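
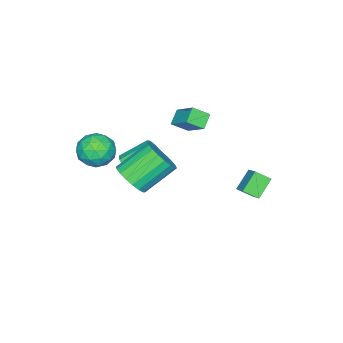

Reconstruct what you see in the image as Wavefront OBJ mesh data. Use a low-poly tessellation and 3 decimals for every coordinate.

v -4.446 -2.644 1.535
v -3.879 -1.272 2.639
v -3.675 -2.49 0.949
v -3.109 -1.118 2.053
v -3.871 -3.342 2.107
v -3.305 -1.97 3.211
v -3.101 -3.188 1.521
v -2.534 -1.816 2.625
v 2.493 -2.819 3.753
v 3.415 -2.734 3.211
v 2.145 -4.306 2.929
v 3.067 -4.221 2.387
v 3.081 -4.421 3.44
v 3.296 -3.503 3.95
v 2.264 -3.537 2.19
v 2.479 -2.619 2.7
v 3.273 -3.178 2.245
v 3.778 -3.724 3.018
v 1.782 -3.316 3.122
v 2.287 -3.862 3.895
v 2.984 -2.646 3.555
v 2.576 -4.394 2.585
v 2.584 -4.512 3.205
v 3.126 -4.462 2.886
v 2.915 -3.098 3.989
v 3.456 -3.048 3.67
v 3.26 -4.04 3.805
v 2.104 -3.992 2.47
v 2.645 -3.942 2.151
v 2.434 -2.578 3.254
v 2.976 -2.528 2.935
v 2.3 -3 2.335
v 3.443 -2.857 2.668
v 3.238 -3.731 2.184
v 2.766 -3.329 2.068
v 2.893 -2.789 2.368
v 3.74 -3.178 3.122
v 3.535 -4.052 2.638
v 3.544 -4.17 3.257
v 3.67 -3.63 3.556
v 3.656 -3.439 2.554
v 2.025 -2.988 3.502
v 1.82 -3.862 3.018
v 1.89 -3.41 2.584
v 2.016 -2.87 2.883
v 2.322 -3.309 3.956
v 2.117 -4.183 3.472
v 2.667 -4.251 3.772
v 2.794 -3.711 4.072
v 1.904 -3.601 3.586
v -4.241 0.902 -1.009
v -3.435 1.813 -0.203
v -4.611 1.649 -1.485
v -3.804 2.561 -0.679
v -3.236 0.819 -1.921
v -2.429 1.731 -1.115
v -3.605 1.567 -2.397
v -2.799 2.478 -1.591
v 0.282 -3.3 0.057
v 0.904 -2.489 -0.069
v -0.179 -1.51 0.877
v -0.802 -2.32 1.003
v 0.529 -2.477 -0.512
v -0.555 -1.498 0.434
v 0.075 -2.726 -0.773
v -1.009 -1.747 0.173
v -0.314 -3.158 -0.772
v -1.397 -2.179 0.175
v -0.513 -3.634 -0.507
v -1.596 -2.655 0.439
v -0.46 -4.004 -0.063
v -1.543 -3.025 0.883
v -0.171 -4.151 0.419
v -1.255 -3.172 1.365
v 0.261 -4.027 0.786
v -0.822 -3.048 1.732
v 0.7 -3.672 0.921
v -0.384 -2.693 1.867
v 1.006 -3.199 0.782
v -0.077 -2.22 1.728
v 1.082 -2.758 0.413
v -0.001 -1.779 1.359
v 3.036 -1.258 2.051
v 3.754 -0.617 2.416
v 2.323 0.26 3.694
v 1.604 -0.382 3.329
v 3.58 -0.384 2.061
v 2.148 0.492 3.339
v 3.298 -0.324 1.705
v 1.867 0.552 2.983
v 2.964 -0.45 1.417
v 1.533 0.427 2.695
v 2.645 -0.735 1.254
v 1.213 0.141 2.533
v 2.402 -1.124 1.25
v 0.971 -0.248 2.528
v 2.286 -1.54 1.404
v 0.854 -0.664 2.682
v 2.317 -1.9 1.686
v 0.886 -1.023 2.964
v 2.492 -2.132 2.041
v 1.06 -1.256 3.319
v 2.773 -2.192 2.397
v 1.342 -1.316 3.675
v 3.107 -2.067 2.685
v 1.676 -1.19 3.963
v 3.427 -1.781 2.847
v 1.995 -0.905 4.126
v 3.669 -1.392 2.852
v 2.238 -0.516 4.13
v 3.786 -0.976 2.698
v 2.354 -0.1 3.976
f 2 4 1
f 5 2 1
f 1 4 3
f 3 5 1
f 2 8 4
f 6 2 5
f 6 8 2
f 4 8 3
f 7 5 3
f 3 8 7
f 7 6 5
f 8 6 7
f 9 46 25
f 46 20 49
f 25 49 14
f 46 49 25
f 9 25 21
f 25 14 26
f 21 26 10
f 25 26 21
f 9 21 30
f 21 10 31
f 30 31 16
f 21 31 30
f 9 30 42
f 30 16 45
f 42 45 19
f 30 45 42
f 9 42 46
f 42 19 50
f 46 50 20
f 42 50 46
f 10 26 37
f 26 14 40
f 37 40 18
f 26 40 37
f 14 49 27
f 49 20 48
f 27 48 13
f 49 48 27
f 20 50 47
f 50 19 43
f 47 43 11
f 50 43 47
f 19 45 44
f 45 16 32
f 44 32 15
f 45 32 44
f 16 31 36
f 31 10 33
f 36 33 17
f 31 33 36
f 12 38 24
f 38 18 39
f 24 39 13
f 38 39 24
f 12 24 22
f 24 13 23
f 22 23 11
f 24 23 22
f 12 22 29
f 22 11 28
f 29 28 15
f 22 28 29
f 12 29 34
f 29 15 35
f 34 35 17
f 29 35 34
f 12 34 38
f 34 17 41
f 38 41 18
f 34 41 38
f 13 39 27
f 39 18 40
f 27 40 14
f 39 40 27
f 11 23 47
f 23 13 48
f 47 48 20
f 23 48 47
f 15 28 44
f 28 11 43
f 44 43 19
f 28 43 44
f 17 35 36
f 35 15 32
f 36 32 16
f 35 32 36
f 18 41 37
f 41 17 33
f 37 33 10
f 41 33 37
f 52 54 51
f 55 52 51
f 51 54 53
f 53 55 51
f 52 58 54
f 56 52 55
f 56 58 52
f 54 58 53
f 57 55 53
f 53 58 57
f 57 56 55
f 58 56 57
f 60 59 63
f 60 63 61
f 61 63 64
f 61 64 62
f 63 59 65
f 63 65 64
f 64 65 66
f 64 66 62
f 65 59 67
f 65 67 66
f 66 67 68
f 66 68 62
f 67 59 69
f 67 69 68
f 68 69 70
f 68 70 62
f 69 59 71
f 69 71 70
f 70 71 72
f 70 72 62
f 71 59 73
f 71 73 72
f 72 73 74
f 72 74 62
f 73 59 75
f 73 75 74
f 74 75 76
f 74 76 62
f 75 59 77
f 75 77 76
f 76 77 78
f 76 78 62
f 77 59 79
f 77 79 78
f 78 79 80
f 78 80 62
f 79 59 81
f 79 81 80
f 80 81 82
f 80 82 62
f 81 59 60
f 81 60 82
f 82 60 61
f 82 61 62
f 84 83 87
f 84 87 85
f 85 87 88
f 85 88 86
f 87 83 89
f 87 89 88
f 88 89 90
f 88 90 86
f 89 83 91
f 89 91 90
f 90 91 92
f 90 92 86
f 91 83 93
f 91 93 92
f 92 93 94
f 92 94 86
f 93 83 95
f 93 95 94
f 94 95 96
f 94 96 86
f 95 83 97
f 95 97 96
f 96 97 98
f 96 98 86
f 97 83 99
f 97 99 98
f 98 99 100
f 98 100 86
f 99 83 101
f 99 101 100
f 100 101 102
f 100 102 86
f 101 83 103
f 101 103 102
f 102 103 104
f 102 104 86
f 103 83 105
f 103 105 104
f 104 105 106
f 104 106 86
f 105 83 107
f 105 107 106
f 106 107 108
f 106 108 86
f 107 83 109
f 107 109 108
f 108 109 110
f 108 110 86
f 109 83 111
f 109 111 110
f 110 111 112
f 110 112 86
f 111 83 84
f 111 84 112
f 112 84 85
f 112 85 86



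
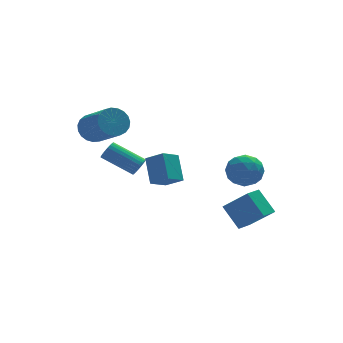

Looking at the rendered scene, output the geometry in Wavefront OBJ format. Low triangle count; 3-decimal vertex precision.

v -0.469 -3.287 2.573
v -0.401 -2.256 3.674
v -1.128 -2.661 2.027
v -1.059 -1.63 3.128
v 0.399 -2.81 2.072
v 0.468 -1.779 3.173
v -0.259 -2.184 1.526
v -0.191 -1.153 2.627
v -2.051 3.971 2.542
v -1.554 3.686 1.887
v -0.992 1.964 3.063
v -1.489 2.249 3.718
v -1.321 3.89 2.075
v -0.76 2.168 3.251
v -1.215 4.108 2.343
v -0.653 2.386 3.519
v -1.253 4.302 2.646
v -0.691 2.58 3.822
v -1.429 4.439 2.931
v -0.867 2.717 4.107
v -1.713 4.496 3.148
v -1.151 2.773 4.324
v -2.055 4.461 3.261
v -1.493 2.739 4.437
v -2.396 4.342 3.249
v -1.834 2.619 4.426
v -2.678 4.158 3.115
v -2.116 2.436 4.292
v -2.851 3.943 2.882
v -2.289 2.22 4.059
v -2.886 3.732 2.59
v -2.324 2.01 3.767
v -2.776 3.563 2.29
v -2.215 1.84 3.466
v -2.542 3.464 2.033
v -1.98 1.741 3.21
v -2.222 3.453 1.864
v -1.66 1.73 3.041
v -1.872 3.531 1.813
v -1.311 1.809 2.989
v -0.105 2.773 0.14
v 0.23 2.825 0.586
v -1.1 3.859 1.465
v -1.435 3.807 1.02
v 0.288 3 0.468
v -1.041 4.034 1.348
v 0.286 3.14 0.3
v -1.043 4.174 1.18
v 0.225 3.224 0.109
v -1.105 4.258 0.988
v 0.113 3.24 -0.079
v -1.216 4.274 0.801
v -0.032 3.185 -0.232
v -1.361 4.218 0.647
v -0.188 3.067 -0.33
v -1.517 4.1 0.55
v -0.331 2.904 -0.355
v -1.661 3.938 0.524
v -0.44 2.721 -0.305
v -1.77 3.755 0.574
v -0.499 2.546 -0.188
v -1.828 3.58 0.692
v -0.497 2.406 -0.02
v -1.826 3.44 0.86
v -0.435 2.322 0.172
v -1.765 3.356 1.051
v -0.324 2.306 0.359
v -1.653 3.34 1.239
v -0.179 2.362 0.513
v -1.508 3.395 1.392
v -0.023 2.48 0.61
v -1.352 3.513 1.49
v 0.121 2.642 0.636
v -1.209 3.676 1.515
v 3.358 -2.023 -2.096
v 2.874 -1.062 -1.036
v 4.129 -1.43 -2.28
v 3.645 -0.47 -1.221
v 4.295 -2.87 -0.899
v 3.811 -1.91 0.16
v 5.066 -2.278 -1.084
v 4.582 -1.317 -0.024
v 4.159 -0.222 1.68
v 4.84 -0.929 1.564
v 3.1 -1.111 0.876
v 3.781 -1.818 0.76
v 3.407 -1.634 1.656
v 4.061 -1.084 2.153
v 3.879 -0.956 0.287
v 4.533 -0.406 0.784
v 4.667 -1.382 0.703
v 4.375 -1.801 1.55
v 3.565 -0.239 0.89
v 3.273 -0.658 1.737
v 4.592 -0.498 1.693
v 3.348 -1.542 0.747
v 3.128 -1.434 1.274
v 3.528 -1.85 1.206
v 4.135 -0.589 2.039
v 4.535 -1.004 1.971
v 3.693 -1.418 2.025
v 3.405 -1.036 0.469
v 3.805 -1.451 0.401
v 4.412 -0.19 1.234
v 4.812 -0.606 1.166
v 4.247 -0.622 0.415
v 4.891 -1.18 1.119
v 4.269 -1.702 0.646
v 4.326 -1.195 0.368
v 4.71 -0.872 0.66
v 4.72 -1.426 1.616
v 4.097 -1.948 1.144
v 3.877 -1.84 1.67
v 4.262 -1.517 1.963
v 4.618 -1.692 1.11
v 3.843 -0.092 1.296
v 3.22 -0.614 0.824
v 3.678 -0.523 0.477
v 4.063 -0.2 0.77
v 3.671 -0.338 1.794
v 3.049 -0.86 1.321
v 3.23 -1.168 1.78
v 3.614 -0.845 2.072
v 3.322 -0.348 1.33
f 2 4 1
f 5 2 1
f 1 4 3
f 3 5 1
f 2 8 4
f 6 2 5
f 6 8 2
f 4 8 3
f 7 5 3
f 3 8 7
f 7 6 5
f 8 6 7
f 10 9 13
f 10 13 11
f 11 13 14
f 11 14 12
f 13 9 15
f 13 15 14
f 14 15 16
f 14 16 12
f 15 9 17
f 15 17 16
f 16 17 18
f 16 18 12
f 17 9 19
f 17 19 18
f 18 19 20
f 18 20 12
f 19 9 21
f 19 21 20
f 20 21 22
f 20 22 12
f 21 9 23
f 21 23 22
f 22 23 24
f 22 24 12
f 23 9 25
f 23 25 24
f 24 25 26
f 24 26 12
f 25 9 27
f 25 27 26
f 26 27 28
f 26 28 12
f 27 9 29
f 27 29 28
f 28 29 30
f 28 30 12
f 29 9 31
f 29 31 30
f 30 31 32
f 30 32 12
f 31 9 33
f 31 33 32
f 32 33 34
f 32 34 12
f 33 9 35
f 33 35 34
f 34 35 36
f 34 36 12
f 35 9 37
f 35 37 36
f 36 37 38
f 36 38 12
f 37 9 39
f 37 39 38
f 38 39 40
f 38 40 12
f 39 9 10
f 39 10 40
f 40 10 11
f 40 11 12
f 42 41 45
f 42 45 43
f 43 45 46
f 43 46 44
f 45 41 47
f 45 47 46
f 46 47 48
f 46 48 44
f 47 41 49
f 47 49 48
f 48 49 50
f 48 50 44
f 49 41 51
f 49 51 50
f 50 51 52
f 50 52 44
f 51 41 53
f 51 53 52
f 52 53 54
f 52 54 44
f 53 41 55
f 53 55 54
f 54 55 56
f 54 56 44
f 55 41 57
f 55 57 56
f 56 57 58
f 56 58 44
f 57 41 59
f 57 59 58
f 58 59 60
f 58 60 44
f 59 41 61
f 59 61 60
f 60 61 62
f 60 62 44
f 61 41 63
f 61 63 62
f 62 63 64
f 62 64 44
f 63 41 65
f 63 65 64
f 64 65 66
f 64 66 44
f 65 41 67
f 65 67 66
f 66 67 68
f 66 68 44
f 67 41 69
f 67 69 68
f 68 69 70
f 68 70 44
f 69 41 71
f 69 71 70
f 70 71 72
f 70 72 44
f 71 41 73
f 71 73 72
f 72 73 74
f 72 74 44
f 73 41 42
f 73 42 74
f 74 42 43
f 74 43 44
f 76 78 75
f 79 76 75
f 75 78 77
f 77 79 75
f 76 82 78
f 80 76 79
f 80 82 76
f 78 82 77
f 81 79 77
f 77 82 81
f 81 80 79
f 82 80 81
f 83 120 99
f 120 94 123
f 99 123 88
f 120 123 99
f 83 99 95
f 99 88 100
f 95 100 84
f 99 100 95
f 83 95 104
f 95 84 105
f 104 105 90
f 95 105 104
f 83 104 116
f 104 90 119
f 116 119 93
f 104 119 116
f 83 116 120
f 116 93 124
f 120 124 94
f 116 124 120
f 84 100 111
f 100 88 114
f 111 114 92
f 100 114 111
f 88 123 101
f 123 94 122
f 101 122 87
f 123 122 101
f 94 124 121
f 124 93 117
f 121 117 85
f 124 117 121
f 93 119 118
f 119 90 106
f 118 106 89
f 119 106 118
f 90 105 110
f 105 84 107
f 110 107 91
f 105 107 110
f 86 112 98
f 112 92 113
f 98 113 87
f 112 113 98
f 86 98 96
f 98 87 97
f 96 97 85
f 98 97 96
f 86 96 103
f 96 85 102
f 103 102 89
f 96 102 103
f 86 103 108
f 103 89 109
f 108 109 91
f 103 109 108
f 86 108 112
f 108 91 115
f 112 115 92
f 108 115 112
f 87 113 101
f 113 92 114
f 101 114 88
f 113 114 101
f 85 97 121
f 97 87 122
f 121 122 94
f 97 122 121
f 89 102 118
f 102 85 117
f 118 117 93
f 102 117 118
f 91 109 110
f 109 89 106
f 110 106 90
f 109 106 110
f 92 115 111
f 115 91 107
f 111 107 84
f 115 107 111



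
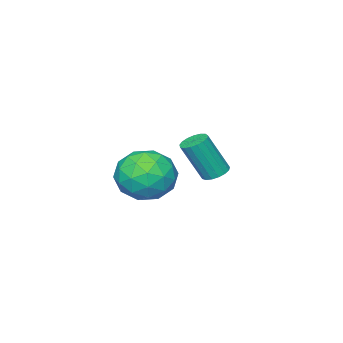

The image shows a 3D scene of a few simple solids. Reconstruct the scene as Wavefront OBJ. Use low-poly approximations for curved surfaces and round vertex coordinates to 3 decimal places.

v 0.425 2.787 -2.197
v 1.442 2.434 -1.647
v 0.098 0.946 -2.773
v 1.115 0.593 -2.223
v 0.166 0.953 -1.566
v 0.368 2.091 -1.21
v 1.172 1.289 -3.21
v 1.374 2.427 -2.854
v 1.904 1.508 -2.272
v 1.282 1.301 -1.256
v 0.258 2.079 -3.164
v -0.364 1.872 -2.148
v 0.962 2.772 -1.871
v 0.578 0.608 -2.549
v 0.02 0.82 -2.163
v 0.618 0.612 -1.839
v 0.331 2.571 -1.615
v 0.928 2.363 -1.291
v 0.178 1.493 -1.244
v 0.612 1.017 -3.129
v 1.209 0.809 -2.805
v 0.922 2.768 -2.581
v 1.52 2.56 -2.257
v 1.362 1.887 -3.176
v 1.831 2.02 -1.915
v 1.639 0.938 -2.254
v 1.673 1.347 -2.834
v 1.792 2.016 -2.625
v 1.466 1.899 -1.318
v 1.274 0.817 -1.657
v 0.715 1.028 -1.271
v 0.834 1.697 -1.062
v 1.737 1.354 -1.686
v 0.266 2.563 -2.763
v 0.074 1.481 -3.102
v 0.706 1.683 -3.358
v 0.825 2.352 -3.149
v -0.099 2.442 -2.166
v -0.291 1.36 -2.505
v -0.252 1.364 -1.795
v -0.133 2.033 -1.586
v -0.197 2.026 -2.734
v -3.609 0.998 -3.763
v -3.104 1.288 -3.853
v -2.485 0.732 -2.167
v -2.991 0.442 -2.077
v -3.27 1.48 -3.729
v -2.651 0.923 -2.043
v -3.514 1.561 -3.612
v -2.896 1.004 -1.926
v -3.78 1.513 -3.53
v -3.162 0.956 -1.845
v -4.007 1.347 -3.502
v -3.388 0.791 -1.816
v -4.143 1.101 -3.533
v -3.524 0.545 -1.847
v -4.156 0.832 -3.617
v -3.537 0.276 -1.931
v -4.045 0.601 -3.734
v -3.426 0.044 -2.048
v -3.833 0.461 -3.858
v -3.214 -0.096 -2.172
v -3.57 0.444 -3.96
v -2.951 -0.113 -2.274
v -3.317 0.554 -4.017
v -2.698 -0.003 -2.331
v -3.13 0.765 -4.016
v -2.511 0.209 -2.33
v -3.053 1.031 -3.956
v -2.434 0.474 -2.271
f 1 38 17
f 38 12 41
f 17 41 6
f 38 41 17
f 1 17 13
f 17 6 18
f 13 18 2
f 17 18 13
f 1 13 22
f 13 2 23
f 22 23 8
f 13 23 22
f 1 22 34
f 22 8 37
f 34 37 11
f 22 37 34
f 1 34 38
f 34 11 42
f 38 42 12
f 34 42 38
f 2 18 29
f 18 6 32
f 29 32 10
f 18 32 29
f 6 41 19
f 41 12 40
f 19 40 5
f 41 40 19
f 12 42 39
f 42 11 35
f 39 35 3
f 42 35 39
f 11 37 36
f 37 8 24
f 36 24 7
f 37 24 36
f 8 23 28
f 23 2 25
f 28 25 9
f 23 25 28
f 4 30 16
f 30 10 31
f 16 31 5
f 30 31 16
f 4 16 14
f 16 5 15
f 14 15 3
f 16 15 14
f 4 14 21
f 14 3 20
f 21 20 7
f 14 20 21
f 4 21 26
f 21 7 27
f 26 27 9
f 21 27 26
f 4 26 30
f 26 9 33
f 30 33 10
f 26 33 30
f 5 31 19
f 31 10 32
f 19 32 6
f 31 32 19
f 3 15 39
f 15 5 40
f 39 40 12
f 15 40 39
f 7 20 36
f 20 3 35
f 36 35 11
f 20 35 36
f 9 27 28
f 27 7 24
f 28 24 8
f 27 24 28
f 10 33 29
f 33 9 25
f 29 25 2
f 33 25 29
f 44 43 47
f 44 47 45
f 45 47 48
f 45 48 46
f 47 43 49
f 47 49 48
f 48 49 50
f 48 50 46
f 49 43 51
f 49 51 50
f 50 51 52
f 50 52 46
f 51 43 53
f 51 53 52
f 52 53 54
f 52 54 46
f 53 43 55
f 53 55 54
f 54 55 56
f 54 56 46
f 55 43 57
f 55 57 56
f 56 57 58
f 56 58 46
f 57 43 59
f 57 59 58
f 58 59 60
f 58 60 46
f 59 43 61
f 59 61 60
f 60 61 62
f 60 62 46
f 61 43 63
f 61 63 62
f 62 63 64
f 62 64 46
f 63 43 65
f 63 65 64
f 64 65 66
f 64 66 46
f 65 43 67
f 65 67 66
f 66 67 68
f 66 68 46
f 67 43 69
f 67 69 68
f 68 69 70
f 68 70 46
f 69 43 44
f 69 44 70
f 70 44 45
f 70 45 46



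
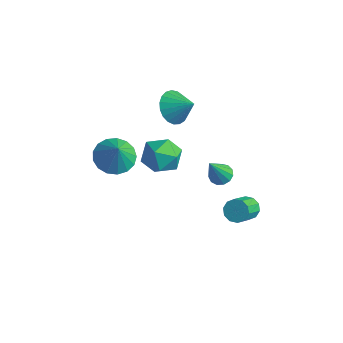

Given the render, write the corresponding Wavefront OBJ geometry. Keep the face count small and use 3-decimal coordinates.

v -3.493 2.855 0.984
v -3.076 3.427 0.21
v -2.367 3.185 1.836
v -3.321 3.722 0.419
v -3.595 3.867 0.726
v -3.852 3.837 1.078
v -4.047 3.637 1.413
v -4.146 3.302 1.675
v -4.132 2.889 1.817
v -4.008 2.471 1.815
v -3.795 2.118 1.67
v -3.529 1.894 1.406
v -3.258 1.835 1.069
v -3.027 1.953 0.718
v -2.876 2.226 0.412
v -2.833 2.608 0.206
v -2.903 3.033 0.134
v -0.344 3.139 -2.676
v 0.202 2.816 -2.891
v -0.236 2.161 -0.924
v 0.324 3.131 -2.722
v 0.234 3.448 -2.539
v -0.039 3.668 -2.4
v -0.41 3.72 -2.348
v -0.759 3.587 -2.4
v -0.977 3.312 -2.54
v -0.994 2.983 -2.723
v -0.805 2.703 -2.891
v -0.469 2.561 -2.991
v -0.094 2.603 -2.991
v -1.18 -3.344 2.917
v -0.27 -2.902 2.57
v -0.54 -3.656 4.203
v -0.52 -2.512 2.789
v -0.921 -2.313 3.038
v -1.382 -2.35 3.258
v -1.796 -2.615 3.401
v -2.07 -3.047 3.432
v -2.14 -3.547 3.346
v -1.99 -4 3.161
v -1.654 -4.304 2.921
v -1.21 -4.387 2.679
v -0.76 -4.232 2.492
v -0.405 -3.873 2.403
v -0.229 -3.393 2.431
v 2.891 1.716 -2.013
v 3.276 1.442 -2.502
v 3.654 0.25 -1.537
v 3.269 0.524 -1.047
v 3.518 1.701 -2.276
v 3.896 0.509 -1.311
v 3.52 1.966 -1.95
v 3.898 0.774 -0.985
v 3.283 2.136 -1.648
v 3.66 0.943 -0.682
v 2.895 2.145 -1.485
v 3.273 0.952 -0.52
v 2.506 1.99 -1.523
v 2.884 0.798 -0.558
v 2.264 1.731 -1.749
v 2.642 0.539 -0.784
v 2.262 1.466 -2.075
v 2.64 0.274 -1.11
v 2.5 1.297 -2.378
v 2.877 0.104 -1.412
v 2.887 1.288 -2.54
v 3.265 0.095 -1.575
v -3.073 2.026 -2.555
v -1.984 1.583 -2.319
v -3.776 1.137 -0.981
v -2.687 0.694 -0.745
v -2.894 1.869 -0.63
v -2.46 2.419 -1.603
v -3.3 0.301 -1.697
v -2.866 0.851 -2.67
v -2.125 0.518 -1.789
v -1.874 1.487 -1.129
v -3.886 1.233 -2.171
v -3.635 2.202 -1.511
f 2 1 4
f 2 4 3
f 4 1 5
f 4 5 3
f 5 1 6
f 5 6 3
f 6 1 7
f 6 7 3
f 7 1 8
f 7 8 3
f 8 1 9
f 8 9 3
f 9 1 10
f 9 10 3
f 10 1 11
f 10 11 3
f 11 1 12
f 11 12 3
f 12 1 13
f 12 13 3
f 13 1 14
f 13 14 3
f 14 1 15
f 14 15 3
f 15 1 16
f 15 16 3
f 16 1 17
f 16 17 3
f 17 1 2
f 17 2 3
f 19 18 21
f 19 21 20
f 21 18 22
f 21 22 20
f 22 18 23
f 22 23 20
f 23 18 24
f 23 24 20
f 24 18 25
f 24 25 20
f 25 18 26
f 25 26 20
f 26 18 27
f 26 27 20
f 27 18 28
f 27 28 20
f 28 18 29
f 28 29 20
f 29 18 30
f 29 30 20
f 30 18 19
f 30 19 20
f 32 31 34
f 32 34 33
f 34 31 35
f 34 35 33
f 35 31 36
f 35 36 33
f 36 31 37
f 36 37 33
f 37 31 38
f 37 38 33
f 38 31 39
f 38 39 33
f 39 31 40
f 39 40 33
f 40 31 41
f 40 41 33
f 41 31 42
f 41 42 33
f 42 31 43
f 42 43 33
f 43 31 44
f 43 44 33
f 44 31 45
f 44 45 33
f 45 31 32
f 45 32 33
f 47 46 50
f 47 50 48
f 48 50 51
f 48 51 49
f 50 46 52
f 50 52 51
f 51 52 53
f 51 53 49
f 52 46 54
f 52 54 53
f 53 54 55
f 53 55 49
f 54 46 56
f 54 56 55
f 55 56 57
f 55 57 49
f 56 46 58
f 56 58 57
f 57 58 59
f 57 59 49
f 58 46 60
f 58 60 59
f 59 60 61
f 59 61 49
f 60 46 62
f 60 62 61
f 61 62 63
f 61 63 49
f 62 46 64
f 62 64 63
f 63 64 65
f 63 65 49
f 64 46 66
f 64 66 65
f 65 66 67
f 65 67 49
f 66 46 47
f 66 47 67
f 67 47 48
f 67 48 49
f 68 79 73
f 68 73 69
f 68 69 75
f 68 75 78
f 68 78 79
f 69 73 77
f 73 79 72
f 79 78 70
f 78 75 74
f 75 69 76
f 71 77 72
f 71 72 70
f 71 70 74
f 71 74 76
f 71 76 77
f 72 77 73
f 70 72 79
f 74 70 78
f 76 74 75
f 77 76 69



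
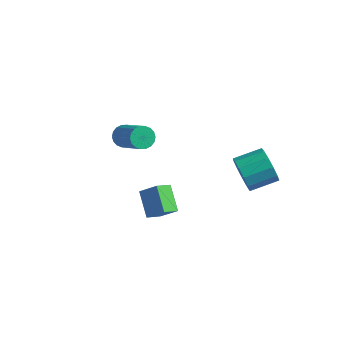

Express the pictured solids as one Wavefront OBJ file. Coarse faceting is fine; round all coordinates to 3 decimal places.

v 1.675 1.647 -2.441
v 2.216 1.607 -3.375
v 3.107 2.853 -2.912
v 2.565 2.893 -1.979
v 1.744 1.978 -3.467
v 2.634 3.225 -3.004
v 1.249 2.245 -3.233
v 2.139 3.491 -2.771
v 0.889 2.322 -2.748
v 1.78 3.568 -2.285
v 0.779 2.184 -2.166
v 1.67 3.43 -1.703
v 0.954 1.876 -1.671
v 1.844 3.122 -1.208
v 1.357 1.495 -1.42
v 2.247 2.741 -0.958
v 1.861 1.162 -1.494
v 2.751 2.409 -1.032
v 2.306 0.983 -1.869
v 3.196 2.23 -1.406
v 2.551 1.015 -2.425
v 3.441 2.262 -1.962
v 2.517 1.248 -2.987
v 3.408 2.494 -2.524
v 0.69 -4.756 -1.828
v -0.31 -4.071 -0.846
v 0.857 -3.901 -2.255
v -0.143 -3.216 -1.273
v 1.603 -4.544 -1.047
v 0.603 -3.859 -0.065
v 1.77 -3.689 -1.474
v 0.77 -3.004 -0.492
v -4.546 -0.052 -1.432
v -4.205 -0.23 -2.028
v -2.492 -0.845 -0.865
v -2.834 -0.668 -0.268
v -4.124 0.073 -1.988
v -2.411 -0.542 -0.825
v -4.126 0.351 -1.838
v -2.413 -0.264 -0.674
v -4.212 0.549 -1.607
v -2.499 -0.066 -0.443
v -4.364 0.628 -1.341
v -2.651 0.013 -0.178
v -4.552 0.572 -1.094
v -2.839 -0.043 0.07
v -4.739 0.392 -0.913
v -3.026 -0.223 0.25
v -4.888 0.125 -0.835
v -3.175 -0.49 0.328
v -4.969 -0.178 -0.875
v -3.256 -0.793 0.288
v -4.967 -0.456 -1.026
v -3.254 -1.071 0.138
v -4.881 -0.654 -1.257
v -3.168 -1.269 -0.093
v -4.729 -0.733 -1.522
v -3.016 -1.348 -0.359
v -4.541 -0.677 -1.77
v -2.828 -1.292 -0.606
v -4.354 -0.497 -1.95
v -2.641 -1.112 -0.787
f 2 1 5
f 2 5 3
f 3 5 6
f 3 6 4
f 5 1 7
f 5 7 6
f 6 7 8
f 6 8 4
f 7 1 9
f 7 9 8
f 8 9 10
f 8 10 4
f 9 1 11
f 9 11 10
f 10 11 12
f 10 12 4
f 11 1 13
f 11 13 12
f 12 13 14
f 12 14 4
f 13 1 15
f 13 15 14
f 14 15 16
f 14 16 4
f 15 1 17
f 15 17 16
f 16 17 18
f 16 18 4
f 17 1 19
f 17 19 18
f 18 19 20
f 18 20 4
f 19 1 21
f 19 21 20
f 20 21 22
f 20 22 4
f 21 1 23
f 21 23 22
f 22 23 24
f 22 24 4
f 23 1 2
f 23 2 24
f 24 2 3
f 24 3 4
f 26 28 25
f 29 26 25
f 25 28 27
f 27 29 25
f 26 32 28
f 30 26 29
f 30 32 26
f 28 32 27
f 31 29 27
f 27 32 31
f 31 30 29
f 32 30 31
f 34 33 37
f 34 37 35
f 35 37 38
f 35 38 36
f 37 33 39
f 37 39 38
f 38 39 40
f 38 40 36
f 39 33 41
f 39 41 40
f 40 41 42
f 40 42 36
f 41 33 43
f 41 43 42
f 42 43 44
f 42 44 36
f 43 33 45
f 43 45 44
f 44 45 46
f 44 46 36
f 45 33 47
f 45 47 46
f 46 47 48
f 46 48 36
f 47 33 49
f 47 49 48
f 48 49 50
f 48 50 36
f 49 33 51
f 49 51 50
f 50 51 52
f 50 52 36
f 51 33 53
f 51 53 52
f 52 53 54
f 52 54 36
f 53 33 55
f 53 55 54
f 54 55 56
f 54 56 36
f 55 33 57
f 55 57 56
f 56 57 58
f 56 58 36
f 57 33 59
f 57 59 58
f 58 59 60
f 58 60 36
f 59 33 61
f 59 61 60
f 60 61 62
f 60 62 36
f 61 33 34
f 61 34 62
f 62 34 35
f 62 35 36



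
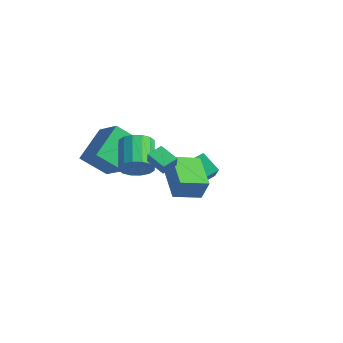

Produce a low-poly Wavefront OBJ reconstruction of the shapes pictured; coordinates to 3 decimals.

v 1.523 -3.632 3.026
v 1.504 -2.841 3.308
v 2.502 -3.443 2.562
v 2.483 -2.651 2.843
v 1.897 -3.869 3.717
v 1.878 -3.077 3.998
v 2.876 -3.679 3.252
v 2.857 -2.888 3.534
v 0.372 -1.795 1.201
v 0.873 -1.719 2.355
v 0.866 -0.465 0.9
v 1.366 -0.389 2.054
v 2.094 -2.591 0.506
v 2.594 -2.515 1.66
v 2.587 -1.261 0.205
v 3.088 -1.185 1.359
v -4.25 2.29 -2.465
v -2.959 1.519 -1.176
v -4.019 3.757 -1.819
v -2.729 2.986 -0.53
v -3.251 2.514 -3.33
v -1.961 1.743 -2.041
v -3.021 3.981 -2.684
v -1.73 3.21 -1.395
v -3.48 -2.486 -0.532
v -4.216 -3.586 0.628
v -4.165 -0.777 0.654
v -4.901 -1.878 1.814
v -1.979 -2.522 0.386
v -2.715 -3.623 1.546
v -2.664 -0.814 1.572
v -3.4 -1.914 2.732
v 0.443 -3.471 1.964
v 0.964 -3.515 2.672
v -0.282 -2.613 3.644
v -0.803 -2.569 2.936
v 1.081 -3.128 2.463
v -0.165 -2.225 3.435
v 1.028 -2.833 2.12
v -0.218 -1.93 3.092
v 0.818 -2.708 1.736
v -0.428 -1.806 2.708
v 0.507 -2.789 1.412
v -0.739 -1.886 2.384
v 0.179 -3.052 1.237
v -1.067 -2.149 2.209
v -0.078 -3.427 1.256
v -1.324 -2.525 2.228
v -0.195 -3.815 1.465
v -1.441 -2.912 2.437
v -0.142 -4.11 1.808
v -1.388 -3.207 2.78
v 0.068 -4.234 2.192
v -1.178 -3.332 3.164
v 0.379 -4.154 2.516
v -0.867 -3.251 3.488
v 0.707 -3.891 2.691
v -0.539 -2.988 3.663
f 2 4 1
f 5 2 1
f 1 4 3
f 3 5 1
f 2 8 4
f 6 2 5
f 6 8 2
f 4 8 3
f 7 5 3
f 3 8 7
f 7 6 5
f 8 6 7
f 10 12 9
f 13 10 9
f 9 12 11
f 11 13 9
f 10 16 12
f 14 10 13
f 14 16 10
f 12 16 11
f 15 13 11
f 11 16 15
f 15 14 13
f 16 14 15
f 18 20 17
f 21 18 17
f 17 20 19
f 19 21 17
f 18 24 20
f 22 18 21
f 22 24 18
f 20 24 19
f 23 21 19
f 19 24 23
f 23 22 21
f 24 22 23
f 26 28 25
f 29 26 25
f 25 28 27
f 27 29 25
f 26 32 28
f 30 26 29
f 30 32 26
f 28 32 27
f 31 29 27
f 27 32 31
f 31 30 29
f 32 30 31
f 34 33 37
f 34 37 35
f 35 37 38
f 35 38 36
f 37 33 39
f 37 39 38
f 38 39 40
f 38 40 36
f 39 33 41
f 39 41 40
f 40 41 42
f 40 42 36
f 41 33 43
f 41 43 42
f 42 43 44
f 42 44 36
f 43 33 45
f 43 45 44
f 44 45 46
f 44 46 36
f 45 33 47
f 45 47 46
f 46 47 48
f 46 48 36
f 47 33 49
f 47 49 48
f 48 49 50
f 48 50 36
f 49 33 51
f 49 51 50
f 50 51 52
f 50 52 36
f 51 33 53
f 51 53 52
f 52 53 54
f 52 54 36
f 53 33 55
f 53 55 54
f 54 55 56
f 54 56 36
f 55 33 57
f 55 57 56
f 56 57 58
f 56 58 36
f 57 33 34
f 57 34 58
f 58 34 35
f 58 35 36



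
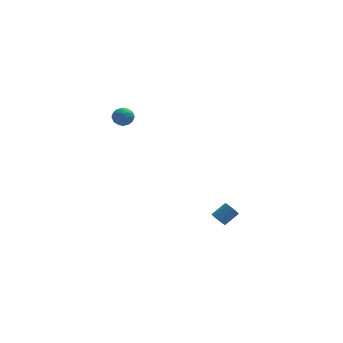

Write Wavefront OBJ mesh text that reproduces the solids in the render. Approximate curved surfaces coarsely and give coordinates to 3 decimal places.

v -2.795 0.234 3.431
v -2.303 -0.167 3.58
v -3.377 -0.193 4.2
v -2.885 -0.594 4.349
v -2.832 0.044 4.468
v -2.472 0.309 3.992
v -3.208 -0.669 3.788
v -2.848 -0.404 3.312
v -2.558 -0.725 3.8
v -2.326 -0.284 4.22
v -3.354 -0.076 3.56
v -3.122 0.365 3.98
v -2.498 0.071 3.438
v -3.182 -0.431 4.342
v -3.15 -0.056 4.412
v -2.861 -0.292 4.5
v -2.598 0.351 3.68
v -2.309 0.115 3.768
v -2.619 0.239 4.29
v -3.371 -0.475 4.012
v -3.082 -0.711 4.1
v -2.819 -0.068 3.28
v -2.53 -0.304 3.368
v -3.061 -0.599 3.49
v -2.359 -0.493 3.655
v -2.701 -0.744 4.107
v -2.89 -0.788 3.777
v -2.679 -0.632 3.497
v -2.222 -0.233 3.902
v -2.564 -0.485 4.354
v -2.533 -0.109 4.424
v -2.322 0.046 4.144
v -2.372 -0.561 4.031
v -3.116 0.125 3.426
v -3.458 -0.127 3.878
v -3.358 -0.406 3.636
v -3.147 -0.251 3.356
v -2.979 0.384 3.673
v -3.321 0.133 4.125
v -3.001 0.272 4.283
v -2.79 0.428 4.003
v -3.308 0.201 3.749
v 2.312 -0.655 -4.217
v 2.668 -0.835 -4.552
v 3.463 -0.445 -3.917
v 3.108 -0.265 -3.583
v 2.553 -0.464 -4.637
v 3.348 -0.073 -4.002
v 2.297 -0.205 -4.476
v 3.093 0.186 -3.841
v 2.051 -0.209 -4.164
v 2.846 0.181 -3.529
v 1.957 -0.475 -3.883
v 2.752 -0.085 -3.248
v 2.072 -0.847 -3.798
v 2.867 -0.456 -3.163
v 2.327 -1.106 -3.959
v 3.123 -0.715 -3.324
v 2.574 -1.101 -4.271
v 3.369 -0.711 -3.636
f 1 38 17
f 38 12 41
f 17 41 6
f 38 41 17
f 1 17 13
f 17 6 18
f 13 18 2
f 17 18 13
f 1 13 22
f 13 2 23
f 22 23 8
f 13 23 22
f 1 22 34
f 22 8 37
f 34 37 11
f 22 37 34
f 1 34 38
f 34 11 42
f 38 42 12
f 34 42 38
f 2 18 29
f 18 6 32
f 29 32 10
f 18 32 29
f 6 41 19
f 41 12 40
f 19 40 5
f 41 40 19
f 12 42 39
f 42 11 35
f 39 35 3
f 42 35 39
f 11 37 36
f 37 8 24
f 36 24 7
f 37 24 36
f 8 23 28
f 23 2 25
f 28 25 9
f 23 25 28
f 4 30 16
f 30 10 31
f 16 31 5
f 30 31 16
f 4 16 14
f 16 5 15
f 14 15 3
f 16 15 14
f 4 14 21
f 14 3 20
f 21 20 7
f 14 20 21
f 4 21 26
f 21 7 27
f 26 27 9
f 21 27 26
f 4 26 30
f 26 9 33
f 30 33 10
f 26 33 30
f 5 31 19
f 31 10 32
f 19 32 6
f 31 32 19
f 3 15 39
f 15 5 40
f 39 40 12
f 15 40 39
f 7 20 36
f 20 3 35
f 36 35 11
f 20 35 36
f 9 27 28
f 27 7 24
f 28 24 8
f 27 24 28
f 10 33 29
f 33 9 25
f 29 25 2
f 33 25 29
f 44 43 47
f 44 47 45
f 45 47 48
f 45 48 46
f 47 43 49
f 47 49 48
f 48 49 50
f 48 50 46
f 49 43 51
f 49 51 50
f 50 51 52
f 50 52 46
f 51 43 53
f 51 53 52
f 52 53 54
f 52 54 46
f 53 43 55
f 53 55 54
f 54 55 56
f 54 56 46
f 55 43 57
f 55 57 56
f 56 57 58
f 56 58 46
f 57 43 59
f 57 59 58
f 58 59 60
f 58 60 46
f 59 43 44
f 59 44 60
f 60 44 45
f 60 45 46



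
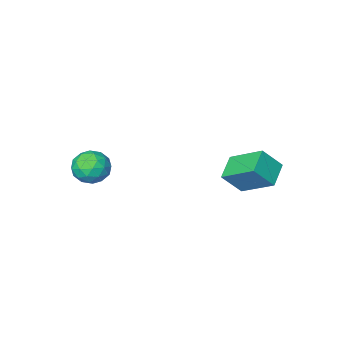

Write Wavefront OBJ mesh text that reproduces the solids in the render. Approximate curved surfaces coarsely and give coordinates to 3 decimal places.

v -2.464 0.29 -0.741
v -3.27 -0.394 -0.263
v -3.06 1.618 0.157
v -3.865 0.933 0.635
v -1.715 0.027 0.145
v -2.52 -0.658 0.623
v -2.31 1.354 1.043
v -3.116 0.67 1.521
v 1.69 -3.48 0.202
v 2.211 -3.347 -0.445
v 1.209 -4.593 -0.415
v 1.73 -4.46 -1.062
v 2.038 -4.69 -0.314
v 2.336 -4.002 0.068
v 1.084 -3.938 -0.928
v 1.382 -3.25 -0.546
v 1.837 -3.63 -1.143
v 2.426 -4.095 -0.764
v 0.994 -3.845 -0.096
v 1.583 -4.31 0.283
v 1.993 -3.315 -0.067
v 1.427 -4.625 -0.793
v 1.608 -4.76 -0.353
v 1.915 -4.682 -0.733
v 2.066 -3.701 0.234
v 2.372 -3.622 -0.146
v 2.271 -4.412 -0.069
v 1.048 -4.318 -0.714
v 1.354 -4.239 -1.094
v 1.505 -3.258 -0.127
v 1.812 -3.18 -0.507
v 1.149 -3.528 -0.791
v 2.079 -3.404 -0.858
v 1.796 -4.058 -1.22
v 1.417 -3.751 -1.141
v 1.592 -3.347 -0.917
v 2.426 -3.677 -0.635
v 2.143 -4.332 -0.997
v 2.324 -4.467 -0.558
v 2.499 -4.062 -0.334
v 2.206 -3.843 -1.045
v 1.277 -3.608 0.137
v 0.994 -4.263 -0.225
v 0.921 -3.878 -0.526
v 1.096 -3.473 -0.302
v 1.624 -3.882 0.36
v 1.341 -4.536 -0.002
v 1.828 -4.593 0.057
v 2.003 -4.189 0.281
v 1.214 -4.097 0.185
f 2 4 1
f 5 2 1
f 1 4 3
f 3 5 1
f 2 8 4
f 6 2 5
f 6 8 2
f 4 8 3
f 7 5 3
f 3 8 7
f 7 6 5
f 8 6 7
f 9 46 25
f 46 20 49
f 25 49 14
f 46 49 25
f 9 25 21
f 25 14 26
f 21 26 10
f 25 26 21
f 9 21 30
f 21 10 31
f 30 31 16
f 21 31 30
f 9 30 42
f 30 16 45
f 42 45 19
f 30 45 42
f 9 42 46
f 42 19 50
f 46 50 20
f 42 50 46
f 10 26 37
f 26 14 40
f 37 40 18
f 26 40 37
f 14 49 27
f 49 20 48
f 27 48 13
f 49 48 27
f 20 50 47
f 50 19 43
f 47 43 11
f 50 43 47
f 19 45 44
f 45 16 32
f 44 32 15
f 45 32 44
f 16 31 36
f 31 10 33
f 36 33 17
f 31 33 36
f 12 38 24
f 38 18 39
f 24 39 13
f 38 39 24
f 12 24 22
f 24 13 23
f 22 23 11
f 24 23 22
f 12 22 29
f 22 11 28
f 29 28 15
f 22 28 29
f 12 29 34
f 29 15 35
f 34 35 17
f 29 35 34
f 12 34 38
f 34 17 41
f 38 41 18
f 34 41 38
f 13 39 27
f 39 18 40
f 27 40 14
f 39 40 27
f 11 23 47
f 23 13 48
f 47 48 20
f 23 48 47
f 15 28 44
f 28 11 43
f 44 43 19
f 28 43 44
f 17 35 36
f 35 15 32
f 36 32 16
f 35 32 36
f 18 41 37
f 41 17 33
f 37 33 10
f 41 33 37



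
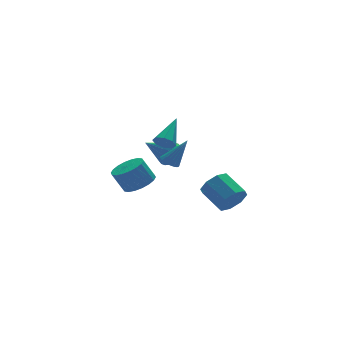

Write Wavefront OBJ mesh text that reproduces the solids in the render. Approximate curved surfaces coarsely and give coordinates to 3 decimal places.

v 2.078 3.692 -4.45
v 3.074 3.695 -4.007
v 2.478 4.131 -2.668
v 1.482 4.128 -3.11
v 3.029 4.148 -4.175
v 2.433 4.584 -2.835
v 2.796 4.511 -4.397
v 2.199 4.947 -3.057
v 2.42 4.711 -4.629
v 1.824 5.147 -3.289
v 1.977 4.71 -4.826
v 1.38 5.146 -3.486
v 1.554 4.507 -4.949
v 0.957 4.943 -3.609
v 1.234 4.143 -4.972
v 0.638 4.579 -3.632
v 1.082 3.689 -4.892
v 0.486 4.125 -3.553
v 1.127 3.236 -4.725
v 0.531 3.672 -3.385
v 1.361 2.873 -4.503
v 0.764 3.309 -3.163
v 1.736 2.673 -4.271
v 1.14 3.109 -2.931
v 2.18 2.674 -4.074
v 1.583 3.11 -2.734
v 2.603 2.877 -3.951
v 2.006 3.313 -2.611
v 2.922 3.241 -3.928
v 2.326 3.677 -2.588
v 3.764 3.041 -2.093
v 4.28 3.395 -1.446
v 2.096 2.939 -0.707
v 4.142 3.684 -1.59
v 3.947 3.875 -1.81
v 3.724 3.94 -2.074
v 3.507 3.867 -2.34
v 3.329 3.669 -2.569
v 3.217 3.375 -2.725
v 3.189 3.03 -2.785
v 3.247 2.687 -2.74
v 3.385 2.398 -2.596
v 3.58 2.206 -2.375
v 3.803 2.142 -2.111
v 4.02 2.214 -1.845
v 4.198 2.413 -1.616
v 4.31 2.707 -1.46
v 4.338 3.051 -1.4
v 1.302 -1.592 0.056
v 1.838 -1.467 -0.229
v 2.238 -1.928 1.664
v 1.761 -1.22 -0.133
v 1.593 -1.047 0.001
v 1.368 -0.982 0.146
v 1.129 -1.037 0.273
v 0.925 -1.203 0.358
v 0.795 -1.445 0.382
v 0.766 -1.716 0.342
v 0.843 -1.963 0.246
v 1.011 -2.136 0.112
v 1.237 -2.202 -0.033
v 1.475 -2.146 -0.161
v 1.68 -1.981 -0.245
v 1.809 -1.738 -0.269
v 4.017 -3.988 -2.624
v 4.643 -4.215 -1.878
v 4.309 -2.679 -1.13
v 3.683 -2.452 -1.876
v 4.994 -3.857 -2.456
v 4.661 -2.322 -1.709
v 4.773 -3.576 -3.133
v 4.439 -2.04 -2.385
v 4.108 -3.536 -3.511
v 3.775 -2 -2.764
v 3.391 -3.761 -3.37
v 3.057 -2.225 -2.622
v 3.039 -4.118 -2.791
v 2.706 -2.583 -2.044
v 3.261 -4.4 -2.115
v 2.927 -2.864 -1.367
v 3.925 -4.44 -1.736
v 3.592 -2.904 -0.989
v 1.946 0.286 0.535
v 2.449 -0.199 0.41
v 3.354 1.454 1.665
v 2.433 0.188 0.029
v 2.132 0.632 -0.056
v 1.722 0.874 0.206
v 1.443 0.771 0.661
v 1.458 0.384 1.042
v 1.76 -0.061 1.126
v 2.17 -0.302 0.865
f 2 1 5
f 2 5 3
f 3 5 6
f 3 6 4
f 5 1 7
f 5 7 6
f 6 7 8
f 6 8 4
f 7 1 9
f 7 9 8
f 8 9 10
f 8 10 4
f 9 1 11
f 9 11 10
f 10 11 12
f 10 12 4
f 11 1 13
f 11 13 12
f 12 13 14
f 12 14 4
f 13 1 15
f 13 15 14
f 14 15 16
f 14 16 4
f 15 1 17
f 15 17 16
f 16 17 18
f 16 18 4
f 17 1 19
f 17 19 18
f 18 19 20
f 18 20 4
f 19 1 21
f 19 21 20
f 20 21 22
f 20 22 4
f 21 1 23
f 21 23 22
f 22 23 24
f 22 24 4
f 23 1 25
f 23 25 24
f 24 25 26
f 24 26 4
f 25 1 27
f 25 27 26
f 26 27 28
f 26 28 4
f 27 1 29
f 27 29 28
f 28 29 30
f 28 30 4
f 29 1 2
f 29 2 30
f 30 2 3
f 30 3 4
f 32 31 34
f 32 34 33
f 34 31 35
f 34 35 33
f 35 31 36
f 35 36 33
f 36 31 37
f 36 37 33
f 37 31 38
f 37 38 33
f 38 31 39
f 38 39 33
f 39 31 40
f 39 40 33
f 40 31 41
f 40 41 33
f 41 31 42
f 41 42 33
f 42 31 43
f 42 43 33
f 43 31 44
f 43 44 33
f 44 31 45
f 44 45 33
f 45 31 46
f 45 46 33
f 46 31 47
f 46 47 33
f 47 31 48
f 47 48 33
f 48 31 32
f 48 32 33
f 50 49 52
f 50 52 51
f 52 49 53
f 52 53 51
f 53 49 54
f 53 54 51
f 54 49 55
f 54 55 51
f 55 49 56
f 55 56 51
f 56 49 57
f 56 57 51
f 57 49 58
f 57 58 51
f 58 49 59
f 58 59 51
f 59 49 60
f 59 60 51
f 60 49 61
f 60 61 51
f 61 49 62
f 61 62 51
f 62 49 63
f 62 63 51
f 63 49 64
f 63 64 51
f 64 49 50
f 64 50 51
f 66 65 69
f 66 69 67
f 67 69 70
f 67 70 68
f 69 65 71
f 69 71 70
f 70 71 72
f 70 72 68
f 71 65 73
f 71 73 72
f 72 73 74
f 72 74 68
f 73 65 75
f 73 75 74
f 74 75 76
f 74 76 68
f 75 65 77
f 75 77 76
f 76 77 78
f 76 78 68
f 77 65 79
f 77 79 78
f 78 79 80
f 78 80 68
f 79 65 81
f 79 81 80
f 80 81 82
f 80 82 68
f 81 65 66
f 81 66 82
f 82 66 67
f 82 67 68
f 84 83 86
f 84 86 85
f 86 83 87
f 86 87 85
f 87 83 88
f 87 88 85
f 88 83 89
f 88 89 85
f 89 83 90
f 89 90 85
f 90 83 91
f 90 91 85
f 91 83 92
f 91 92 85
f 92 83 84
f 92 84 85



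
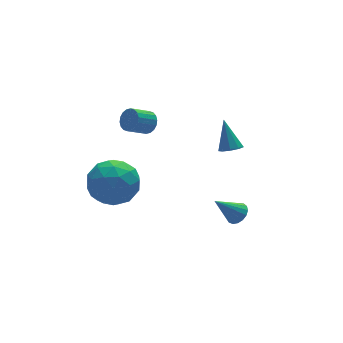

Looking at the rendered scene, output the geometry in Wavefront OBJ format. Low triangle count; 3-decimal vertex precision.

v -0.501 2.947 1.21
v -0.266 3.281 1.636
v -1.183 3.186 2.217
v -1.419 2.853 1.79
v -0.382 3.458 1.481
v -1.3 3.363 2.062
v -0.522 3.534 1.272
v -1.44 3.439 1.853
v -0.658 3.494 1.051
v -1.576 3.399 1.632
v -0.763 3.345 0.861
v -1.68 3.25 1.442
v -0.816 3.118 0.741
v -1.733 3.023 1.321
v -0.807 2.857 0.713
v -1.724 2.762 1.294
v -0.737 2.614 0.783
v -1.654 2.519 1.364
v -0.62 2.437 0.938
v -1.538 2.342 1.519
v -0.48 2.361 1.147
v -1.398 2.266 1.728
v -0.344 2.401 1.368
v -1.262 2.306 1.949
v -0.24 2.55 1.558
v -1.157 2.455 2.139
v -0.187 2.777 1.679
v -1.104 2.682 2.259
v -0.196 3.038 1.706
v -1.113 2.943 2.287
v 2.878 1.641 -0.827
v 3.289 1.962 -1.057
v 2.942 2.499 0.487
v 2.939 2.114 -1.139
v 2.561 2.045 -1.075
v 2.331 1.787 -0.895
v 2.356 1.461 -0.683
v 2.626 1.219 -0.539
v 3.013 1.175 -0.529
v 3.337 1.349 -0.659
v 3.446 1.66 -0.867
v -3.066 3.257 -1.451
v -2.452 2.942 -2.495
v -2.528 1.498 -0.605
v -1.914 1.183 -1.649
v -1.484 2.108 -0.925
v -1.816 3.195 -1.447
v -3.164 1.245 -1.653
v -3.496 2.332 -2.175
v -2.512 1.699 -2.62
v -1.474 2.233 -2.17
v -3.506 2.207 -0.93
v -2.468 2.741 -0.48
v -2.806 3.254 -2.047
v -2.174 1.186 -1.053
v -1.921 1.73 -0.627
v -1.56 1.545 -1.241
v -2.432 3.403 -1.431
v -2.072 3.218 -2.045
v -1.502 2.728 -1.122
v -2.908 1.222 -1.055
v -2.548 1.037 -1.669
v -3.42 2.895 -1.859
v -3.059 2.71 -2.473
v -3.478 1.712 -1.978
v -2.481 2.338 -2.734
v -2.165 1.304 -2.237
v -2.899 1.34 -2.239
v -3.095 1.979 -2.546
v -1.871 2.652 -2.47
v -1.554 1.618 -1.972
v -1.301 2.162 -1.547
v -1.497 2.801 -1.854
v -1.906 1.921 -2.543
v -3.426 2.822 -1.128
v -3.109 1.788 -0.63
v -3.483 1.639 -1.246
v -3.679 2.278 -1.553
v -2.815 3.136 -0.863
v -2.499 2.102 -0.366
v -1.885 2.461 -0.554
v -2.081 3.1 -0.861
v -3.074 2.519 -0.557
v 1.806 -1.027 -2.752
v 2.23 -1.093 -2.361
v 0.794 -0.873 -1.628
v 2.222 -0.819 -2.405
v 2.119 -0.593 -2.529
v 1.945 -0.466 -2.704
v 1.738 -0.468 -2.889
v 1.547 -0.598 -3.044
v 1.416 -0.826 -3.131
v 1.374 -1.1 -3.131
v 1.43 -1.358 -3.045
v 1.573 -1.54 -2.891
v 1.77 -1.604 -2.706
v 1.974 -1.536 -2.531
v 2.14 -1.352 -2.406
f 2 1 5
f 2 5 3
f 3 5 6
f 3 6 4
f 5 1 7
f 5 7 6
f 6 7 8
f 6 8 4
f 7 1 9
f 7 9 8
f 8 9 10
f 8 10 4
f 9 1 11
f 9 11 10
f 10 11 12
f 10 12 4
f 11 1 13
f 11 13 12
f 12 13 14
f 12 14 4
f 13 1 15
f 13 15 14
f 14 15 16
f 14 16 4
f 15 1 17
f 15 17 16
f 16 17 18
f 16 18 4
f 17 1 19
f 17 19 18
f 18 19 20
f 18 20 4
f 19 1 21
f 19 21 20
f 20 21 22
f 20 22 4
f 21 1 23
f 21 23 22
f 22 23 24
f 22 24 4
f 23 1 25
f 23 25 24
f 24 25 26
f 24 26 4
f 25 1 27
f 25 27 26
f 26 27 28
f 26 28 4
f 27 1 29
f 27 29 28
f 28 29 30
f 28 30 4
f 29 1 2
f 29 2 30
f 30 2 3
f 30 3 4
f 32 31 34
f 32 34 33
f 34 31 35
f 34 35 33
f 35 31 36
f 35 36 33
f 36 31 37
f 36 37 33
f 37 31 38
f 37 38 33
f 38 31 39
f 38 39 33
f 39 31 40
f 39 40 33
f 40 31 41
f 40 41 33
f 41 31 32
f 41 32 33
f 42 79 58
f 79 53 82
f 58 82 47
f 79 82 58
f 42 58 54
f 58 47 59
f 54 59 43
f 58 59 54
f 42 54 63
f 54 43 64
f 63 64 49
f 54 64 63
f 42 63 75
f 63 49 78
f 75 78 52
f 63 78 75
f 42 75 79
f 75 52 83
f 79 83 53
f 75 83 79
f 43 59 70
f 59 47 73
f 70 73 51
f 59 73 70
f 47 82 60
f 82 53 81
f 60 81 46
f 82 81 60
f 53 83 80
f 83 52 76
f 80 76 44
f 83 76 80
f 52 78 77
f 78 49 65
f 77 65 48
f 78 65 77
f 49 64 69
f 64 43 66
f 69 66 50
f 64 66 69
f 45 71 57
f 71 51 72
f 57 72 46
f 71 72 57
f 45 57 55
f 57 46 56
f 55 56 44
f 57 56 55
f 45 55 62
f 55 44 61
f 62 61 48
f 55 61 62
f 45 62 67
f 62 48 68
f 67 68 50
f 62 68 67
f 45 67 71
f 67 50 74
f 71 74 51
f 67 74 71
f 46 72 60
f 72 51 73
f 60 73 47
f 72 73 60
f 44 56 80
f 56 46 81
f 80 81 53
f 56 81 80
f 48 61 77
f 61 44 76
f 77 76 52
f 61 76 77
f 50 68 69
f 68 48 65
f 69 65 49
f 68 65 69
f 51 74 70
f 74 50 66
f 70 66 43
f 74 66 70
f 85 84 87
f 85 87 86
f 87 84 88
f 87 88 86
f 88 84 89
f 88 89 86
f 89 84 90
f 89 90 86
f 90 84 91
f 90 91 86
f 91 84 92
f 91 92 86
f 92 84 93
f 92 93 86
f 93 84 94
f 93 94 86
f 94 84 95
f 94 95 86
f 95 84 96
f 95 96 86
f 96 84 97
f 96 97 86
f 97 84 98
f 97 98 86
f 98 84 85
f 98 85 86



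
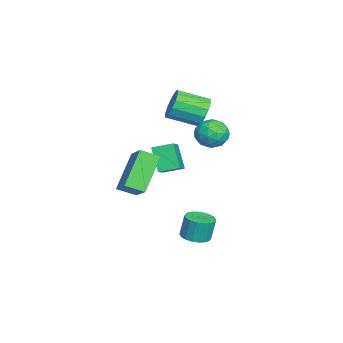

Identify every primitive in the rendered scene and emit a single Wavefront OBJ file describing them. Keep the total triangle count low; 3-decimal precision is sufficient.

v 0.08 0.002 0.879
v 0.902 -0.13 1.059
v -0.282 -0.77 1.961
v 0.54 -0.902 2.141
v 0.201 -0.128 2.245
v 0.425 0.349 1.576
v 0.195 -1.249 1.444
v 0.419 -0.772 0.775
v 0.973 -0.904 1.408
v 0.977 -0.211 1.903
v -0.357 -0.689 1.117
v -0.353 0.004 1.612
v 0.523 0.004 0.873
v 0.097 -0.904 2.147
v -0.102 -0.448 2.207
v 0.381 -0.526 2.313
v 0.242 0.285 1.178
v 0.725 0.208 1.283
v 0.313 0.209 1.981
v -0.105 -1.108 1.737
v 0.378 -1.185 1.842
v 0.239 -0.374 0.707
v 0.722 -0.452 0.813
v 0.307 -1.109 1.039
v 1.048 -0.529 1.185
v 0.835 -0.983 1.821
v 0.632 -1.186 1.411
v 0.764 -0.906 1.018
v 1.05 -0.122 1.476
v 0.837 -0.575 2.112
v 0.638 -0.12 2.173
v 0.769 0.16 1.78
v 1.092 -0.576 1.681
v -0.217 -0.325 0.908
v -0.43 -0.778 1.544
v -0.149 -1.06 1.24
v -0.018 -0.78 0.847
v -0.215 0.083 1.199
v -0.428 -0.371 1.835
v -0.144 0.006 2.002
v -0.012 0.286 1.609
v -0.472 -0.324 1.339
v 2.663 -4.458 -0.924
v 1.316 -3.921 0.58
v 2.577 -3.576 -1.317
v 1.23 -3.038 0.188
v 3.87 -3.942 -0.028
v 2.523 -3.404 1.477
v 3.784 -3.059 -0.42
v 2.437 -2.522 1.084
v 2.093 -1.026 -4.108
v 2.621 -0.552 -4.146
v 2.514 -0.34 -2.99
v 1.987 -0.814 -2.952
v 2.364 -0.376 -4.202
v 2.258 -0.165 -3.046
v 2.054 -0.329 -4.239
v 1.947 -0.117 -3.083
v 1.751 -0.42 -4.25
v 1.645 -0.208 -3.094
v 1.517 -0.631 -4.233
v 1.41 -0.419 -3.077
v 1.396 -0.92 -4.191
v 1.29 -0.708 -3.036
v 1.414 -1.23 -4.133
v 1.307 -1.018 -2.977
v 1.566 -1.5 -4.07
v 1.459 -1.288 -2.914
v 1.822 -1.675 -4.014
v 1.716 -1.464 -2.858
v 2.133 -1.723 -3.977
v 2.026 -1.511 -2.821
v 2.435 -1.632 -3.966
v 2.329 -1.42 -2.81
v 2.67 -1.421 -3.983
v 2.563 -1.209 -2.827
v 2.79 -1.132 -4.024
v 2.684 -0.92 -2.869
v 2.773 -0.822 -4.083
v 2.666 -0.61 -2.927
v -1.402 -3.095 -0.446
v 0.003 -3.179 0.336
v -1.487 -2.112 -0.188
v -0.082 -2.196 0.594
v -0.718 -2.724 -1.634
v 0.687 -2.808 -0.852
v -0.803 -1.741 -1.376
v 0.602 -1.825 -0.594
v -2.808 -1.014 1.278
v -2.235 -1.206 0.652
v -2.118 -2.698 1.216
v -2.692 -2.506 1.842
v -1.986 -1.056 0.996
v -1.869 -2.548 1.56
v -1.958 -0.895 1.416
v -1.841 -2.387 1.98
v -2.157 -0.766 1.798
v -2.04 -2.258 2.363
v -2.531 -0.703 2.041
v -2.414 -2.196 2.606
v -2.979 -0.724 2.08
v -2.862 -2.216 2.645
v -3.382 -0.822 1.904
v -3.265 -2.314 2.468
v -3.631 -0.972 1.56
v -3.514 -2.464 2.124
v -3.659 -1.133 1.14
v -3.542 -2.625 1.704
v -3.46 -1.262 0.757
v -3.343 -2.754 1.322
v -3.086 -1.324 0.514
v -2.969 -2.817 1.079
v -2.638 -1.304 0.475
v -2.521 -2.796 1.04
f 1 38 17
f 38 12 41
f 17 41 6
f 38 41 17
f 1 17 13
f 17 6 18
f 13 18 2
f 17 18 13
f 1 13 22
f 13 2 23
f 22 23 8
f 13 23 22
f 1 22 34
f 22 8 37
f 34 37 11
f 22 37 34
f 1 34 38
f 34 11 42
f 38 42 12
f 34 42 38
f 2 18 29
f 18 6 32
f 29 32 10
f 18 32 29
f 6 41 19
f 41 12 40
f 19 40 5
f 41 40 19
f 12 42 39
f 42 11 35
f 39 35 3
f 42 35 39
f 11 37 36
f 37 8 24
f 36 24 7
f 37 24 36
f 8 23 28
f 23 2 25
f 28 25 9
f 23 25 28
f 4 30 16
f 30 10 31
f 16 31 5
f 30 31 16
f 4 16 14
f 16 5 15
f 14 15 3
f 16 15 14
f 4 14 21
f 14 3 20
f 21 20 7
f 14 20 21
f 4 21 26
f 21 7 27
f 26 27 9
f 21 27 26
f 4 26 30
f 26 9 33
f 30 33 10
f 26 33 30
f 5 31 19
f 31 10 32
f 19 32 6
f 31 32 19
f 3 15 39
f 15 5 40
f 39 40 12
f 15 40 39
f 7 20 36
f 20 3 35
f 36 35 11
f 20 35 36
f 9 27 28
f 27 7 24
f 28 24 8
f 27 24 28
f 10 33 29
f 33 9 25
f 29 25 2
f 33 25 29
f 44 46 43
f 47 44 43
f 43 46 45
f 45 47 43
f 44 50 46
f 48 44 47
f 48 50 44
f 46 50 45
f 49 47 45
f 45 50 49
f 49 48 47
f 50 48 49
f 52 51 55
f 52 55 53
f 53 55 56
f 53 56 54
f 55 51 57
f 55 57 56
f 56 57 58
f 56 58 54
f 57 51 59
f 57 59 58
f 58 59 60
f 58 60 54
f 59 51 61
f 59 61 60
f 60 61 62
f 60 62 54
f 61 51 63
f 61 63 62
f 62 63 64
f 62 64 54
f 63 51 65
f 63 65 64
f 64 65 66
f 64 66 54
f 65 51 67
f 65 67 66
f 66 67 68
f 66 68 54
f 67 51 69
f 67 69 68
f 68 69 70
f 68 70 54
f 69 51 71
f 69 71 70
f 70 71 72
f 70 72 54
f 71 51 73
f 71 73 72
f 72 73 74
f 72 74 54
f 73 51 75
f 73 75 74
f 74 75 76
f 74 76 54
f 75 51 77
f 75 77 76
f 76 77 78
f 76 78 54
f 77 51 79
f 77 79 78
f 78 79 80
f 78 80 54
f 79 51 52
f 79 52 80
f 80 52 53
f 80 53 54
f 82 84 81
f 85 82 81
f 81 84 83
f 83 85 81
f 82 88 84
f 86 82 85
f 86 88 82
f 84 88 83
f 87 85 83
f 83 88 87
f 87 86 85
f 88 86 87
f 90 89 93
f 90 93 91
f 91 93 94
f 91 94 92
f 93 89 95
f 93 95 94
f 94 95 96
f 94 96 92
f 95 89 97
f 95 97 96
f 96 97 98
f 96 98 92
f 97 89 99
f 97 99 98
f 98 99 100
f 98 100 92
f 99 89 101
f 99 101 100
f 100 101 102
f 100 102 92
f 101 89 103
f 101 103 102
f 102 103 104
f 102 104 92
f 103 89 105
f 103 105 104
f 104 105 106
f 104 106 92
f 105 89 107
f 105 107 106
f 106 107 108
f 106 108 92
f 107 89 109
f 107 109 108
f 108 109 110
f 108 110 92
f 109 89 111
f 109 111 110
f 110 111 112
f 110 112 92
f 111 89 113
f 111 113 112
f 112 113 114
f 112 114 92
f 113 89 90
f 113 90 114
f 114 90 91
f 114 91 92



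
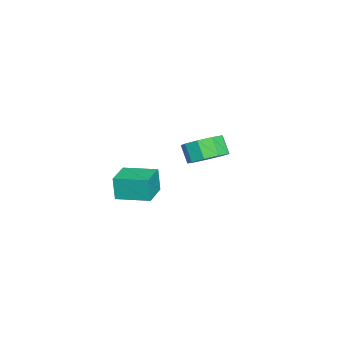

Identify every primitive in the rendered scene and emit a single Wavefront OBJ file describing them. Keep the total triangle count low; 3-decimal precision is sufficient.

v -2.799 3.658 -1.956
v -2.224 4.276 -1.315
v -2.725 3.82 -0.424
v -3.301 3.202 -1.064
v -2.842 4.611 -1.492
v -3.344 4.154 -0.601
v -3.441 4.499 -1.886
v -3.942 4.043 -0.995
v -3.739 3.994 -2.312
v -4.241 3.538 -1.421
v -3.597 3.332 -2.572
v -4.099 2.876 -1.681
v -3.082 2.823 -2.543
v -3.584 2.366 -1.652
v -2.435 2.704 -2.239
v -2.937 2.248 -1.348
v -1.958 3.032 -1.803
v -2.459 2.575 -0.912
v -1.874 3.653 -1.438
v -2.376 3.196 -0.547
v 2.019 0.964 -1.461
v 1.9 0.833 -0.234
v 2.057 2.614 -1.281
v 1.938 2.483 -0.054
v 3.462 0.917 -1.326
v 3.343 0.786 -0.099
v 3.5 2.567 -1.146
v 3.381 2.436 0.081
f 2 1 5
f 2 5 3
f 3 5 6
f 3 6 4
f 5 1 7
f 5 7 6
f 6 7 8
f 6 8 4
f 7 1 9
f 7 9 8
f 8 9 10
f 8 10 4
f 9 1 11
f 9 11 10
f 10 11 12
f 10 12 4
f 11 1 13
f 11 13 12
f 12 13 14
f 12 14 4
f 13 1 15
f 13 15 14
f 14 15 16
f 14 16 4
f 15 1 17
f 15 17 16
f 16 17 18
f 16 18 4
f 17 1 19
f 17 19 18
f 18 19 20
f 18 20 4
f 19 1 2
f 19 2 20
f 20 2 3
f 20 3 4
f 22 24 21
f 25 22 21
f 21 24 23
f 23 25 21
f 22 28 24
f 26 22 25
f 26 28 22
f 24 28 23
f 27 25 23
f 23 28 27
f 27 26 25
f 28 26 27



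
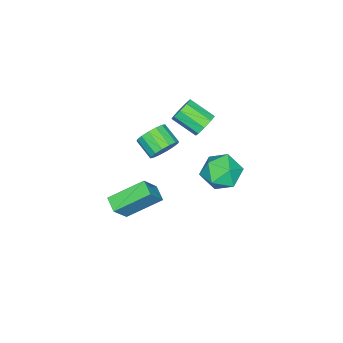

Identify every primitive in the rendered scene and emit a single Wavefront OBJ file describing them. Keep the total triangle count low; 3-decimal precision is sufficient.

v -2.441 -1.457 0.811
v -1.88 -1.636 0.415
v -1.778 -2.903 1.133
v -2.339 -2.723 1.529
v -1.733 -1.399 0.812
v -1.632 -2.666 1.531
v -1.918 -1.189 1.209
v -1.816 -2.456 1.928
v -2.347 -1.104 1.42
v -2.245 -2.371 2.138
v -2.82 -1.184 1.345
v -2.719 -2.451 2.064
v -3.116 -1.391 1.021
v -3.014 -2.658 1.739
v -3.096 -1.63 0.598
v -2.994 -2.897 1.316
v -2.769 -1.787 0.275
v -2.668 -3.054 0.993
v -2.289 -1.789 0.202
v -2.187 -3.056 0.921
v -1.283 0.571 -0.603
v -0.589 0.029 -1.269
v -2.671 -0.189 -1.431
v -1.977 -0.731 -2.097
v -2.033 -0.994 -1.026
v -1.174 -0.524 -0.515
v -2.086 0.364 -2.185
v -1.227 0.834 -1.674
v -1.085 -0.099 -2.247
v -1.052 -0.938 -1.531
v -2.208 0.778 -1.169
v -2.175 -0.061 -0.453
v 1.121 -1.448 1.902
v 1.685 -1.849 1.542
v 1.383 -2.773 2.099
v 0.819 -2.372 2.458
v 1.857 -1.704 1.877
v 1.556 -2.627 2.434
v 1.832 -1.49 2.218
v 1.531 -2.413 2.775
v 1.617 -1.264 2.475
v 1.315 -2.188 3.032
v 1.268 -1.089 2.578
v 0.967 -2.012 3.135
v 0.88 -1.009 2.5
v 0.578 -1.933 3.056
v 0.557 -1.047 2.261
v 0.255 -1.971 2.818
v 0.384 -1.193 1.926
v 0.083 -2.116 2.483
v 0.409 -1.407 1.585
v 0.108 -2.33 2.142
v 0.625 -1.632 1.328
v 0.323 -2.556 1.885
v 0.973 -1.808 1.225
v 0.672 -2.731 1.782
v 1.362 -1.887 1.304
v 1.06 -2.811 1.86
v 4.052 -2.619 0.207
v 2.94 -1.385 1.19
v 3.21 -2.501 -0.893
v 2.098 -1.268 0.09
v 4.502 -1.992 -0.07
v 3.39 -0.759 0.913
v 3.66 -1.875 -1.17
v 2.548 -0.641 -0.187
f 2 1 5
f 2 5 3
f 3 5 6
f 3 6 4
f 5 1 7
f 5 7 6
f 6 7 8
f 6 8 4
f 7 1 9
f 7 9 8
f 8 9 10
f 8 10 4
f 9 1 11
f 9 11 10
f 10 11 12
f 10 12 4
f 11 1 13
f 11 13 12
f 12 13 14
f 12 14 4
f 13 1 15
f 13 15 14
f 14 15 16
f 14 16 4
f 15 1 17
f 15 17 16
f 16 17 18
f 16 18 4
f 17 1 19
f 17 19 18
f 18 19 20
f 18 20 4
f 19 1 2
f 19 2 20
f 20 2 3
f 20 3 4
f 21 32 26
f 21 26 22
f 21 22 28
f 21 28 31
f 21 31 32
f 22 26 30
f 26 32 25
f 32 31 23
f 31 28 27
f 28 22 29
f 24 30 25
f 24 25 23
f 24 23 27
f 24 27 29
f 24 29 30
f 25 30 26
f 23 25 32
f 27 23 31
f 29 27 28
f 30 29 22
f 34 33 37
f 34 37 35
f 35 37 38
f 35 38 36
f 37 33 39
f 37 39 38
f 38 39 40
f 38 40 36
f 39 33 41
f 39 41 40
f 40 41 42
f 40 42 36
f 41 33 43
f 41 43 42
f 42 43 44
f 42 44 36
f 43 33 45
f 43 45 44
f 44 45 46
f 44 46 36
f 45 33 47
f 45 47 46
f 46 47 48
f 46 48 36
f 47 33 49
f 47 49 48
f 48 49 50
f 48 50 36
f 49 33 51
f 49 51 50
f 50 51 52
f 50 52 36
f 51 33 53
f 51 53 52
f 52 53 54
f 52 54 36
f 53 33 55
f 53 55 54
f 54 55 56
f 54 56 36
f 55 33 57
f 55 57 56
f 56 57 58
f 56 58 36
f 57 33 34
f 57 34 58
f 58 34 35
f 58 35 36
f 60 62 59
f 63 60 59
f 59 62 61
f 61 63 59
f 60 66 62
f 64 60 63
f 64 66 60
f 62 66 61
f 65 63 61
f 61 66 65
f 65 64 63
f 66 64 65



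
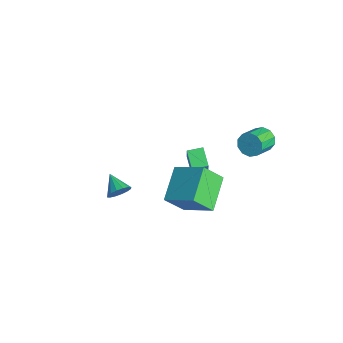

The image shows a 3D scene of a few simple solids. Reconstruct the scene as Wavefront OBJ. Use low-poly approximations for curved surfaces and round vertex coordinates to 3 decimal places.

v 2.46 -3.491 1.296
v 2.766 -3.745 1.884
v 1.32 -3.589 1.844
v 2.757 -3.381 1.931
v 2.669 -3.046 1.808
v 2.525 -2.83 1.548
v 2.364 -2.791 1.22
v 2.228 -2.94 0.912
v 2.155 -3.236 0.707
v 2.164 -3.601 0.66
v 2.252 -3.936 0.783
v 2.396 -4.151 1.043
v 2.557 -4.19 1.371
v 2.693 -4.041 1.679
v 1.638 -0.004 1.304
v 3.112 1.08 2.355
v 1.755 1.093 0.01
v 3.228 2.177 1.061
v 3.192 -1.237 0.399
v 4.665 -0.153 1.45
v 3.308 -0.14 -0.895
v 4.782 0.944 0.156
v 3.19 4.44 3.662
v 3.604 4.94 4.058
v 4.324 3.84 4.693
v 3.91 3.34 4.298
v 3.222 4.835 4.31
v 3.942 3.736 4.946
v 2.828 4.58 4.316
v 3.548 3.481 4.951
v 2.572 4.271 4.071
v 3.292 3.172 4.707
v 2.552 4.027 3.671
v 3.272 2.927 4.306
v 2.776 3.94 3.267
v 3.496 2.84 3.902
v 3.158 4.044 3.014
v 3.878 2.945 3.65
v 3.552 4.299 3.009
v 4.272 3.2 3.644
v 3.808 4.608 3.253
v 4.528 3.509 3.889
v 3.828 4.853 3.654
v 4.548 3.753 4.289
v -1.865 2.474 -4.123
v -2.945 2.6 -3.487
v -1.689 3.401 -4.008
v -2.77 3.526 -3.372
v -0.89 2.074 -2.388
v -1.971 2.199 -1.752
v -0.715 3 -2.273
v -1.795 3.126 -1.637
f 2 1 4
f 2 4 3
f 4 1 5
f 4 5 3
f 5 1 6
f 5 6 3
f 6 1 7
f 6 7 3
f 7 1 8
f 7 8 3
f 8 1 9
f 8 9 3
f 9 1 10
f 9 10 3
f 10 1 11
f 10 11 3
f 11 1 12
f 11 12 3
f 12 1 13
f 12 13 3
f 13 1 14
f 13 14 3
f 14 1 2
f 14 2 3
f 16 18 15
f 19 16 15
f 15 18 17
f 17 19 15
f 16 22 18
f 20 16 19
f 20 22 16
f 18 22 17
f 21 19 17
f 17 22 21
f 21 20 19
f 22 20 21
f 24 23 27
f 24 27 25
f 25 27 28
f 25 28 26
f 27 23 29
f 27 29 28
f 28 29 30
f 28 30 26
f 29 23 31
f 29 31 30
f 30 31 32
f 30 32 26
f 31 23 33
f 31 33 32
f 32 33 34
f 32 34 26
f 33 23 35
f 33 35 34
f 34 35 36
f 34 36 26
f 35 23 37
f 35 37 36
f 36 37 38
f 36 38 26
f 37 23 39
f 37 39 38
f 38 39 40
f 38 40 26
f 39 23 41
f 39 41 40
f 40 41 42
f 40 42 26
f 41 23 43
f 41 43 42
f 42 43 44
f 42 44 26
f 43 23 24
f 43 24 44
f 44 24 25
f 44 25 26
f 46 48 45
f 49 46 45
f 45 48 47
f 47 49 45
f 46 52 48
f 50 46 49
f 50 52 46
f 48 52 47
f 51 49 47
f 47 52 51
f 51 50 49
f 52 50 51



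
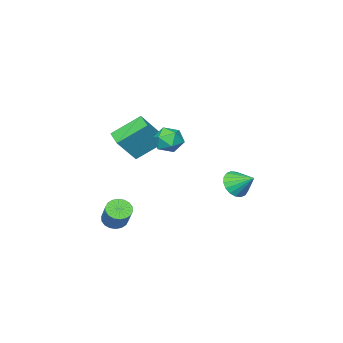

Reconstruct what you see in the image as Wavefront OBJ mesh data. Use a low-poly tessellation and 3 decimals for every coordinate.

v 1.567 2.017 2.766
v 2.01 2.222 1.931
v 1.07 0.658 2.169
v 1.513 0.863 1.334
v 2.036 0.669 2.125
v 2.343 1.509 2.493
v 0.737 1.371 1.607
v 1.044 2.211 1.975
v 1.497 1.822 1.214
v 2.3 1.388 1.534
v 0.78 1.492 2.566
v 1.583 1.058 2.886
v 3.34 -1.08 -4.465
v 3.895 -1.603 -4.3
v 4.474 -0.563 -2.95
v 3.92 -0.04 -3.115
v 4.052 -1.394 -4.529
v 4.631 -0.354 -3.178
v 4.067 -1.122 -4.744
v 4.647 -0.082 -3.394
v 3.939 -0.842 -4.905
v 4.518 0.198 -3.555
v 3.692 -0.61 -4.978
v 4.272 0.43 -3.628
v 3.376 -0.47 -4.95
v 3.955 0.57 -3.6
v 3.052 -0.451 -4.826
v 3.631 0.589 -3.476
v 2.786 -0.557 -4.63
v 3.365 0.483 -3.28
v 2.629 -0.766 -4.402
v 3.208 0.274 -3.051
v 2.613 -1.038 -4.186
v 3.193 0.002 -2.836
v 2.742 -1.318 -4.025
v 3.321 -0.278 -2.675
v 2.988 -1.55 -3.952
v 3.568 -0.51 -2.602
v 3.305 -1.69 -3.98
v 3.884 -0.65 -2.63
v 3.629 -1.709 -4.104
v 4.208 -0.669 -2.754
v 1.515 -1.843 0.215
v 0.072 -0.899 1.465
v 1.988 -0.772 -0.048
v 0.545 0.172 1.202
v 2.775 -2.012 1.798
v 1.332 -1.068 3.048
v 3.248 -0.941 1.535
v 1.805 0.003 2.785
v -3.862 1.333 -3.194
v -2.874 1.484 -3.166
v -4.078 2.587 -2.346
v -2.998 1.708 -3.53
v -3.293 1.858 -3.827
v -3.701 1.904 -3.999
v -4.141 1.837 -4.011
v -4.526 1.669 -3.862
v -4.779 1.436 -3.58
v -4.85 1.181 -3.222
v -4.726 0.957 -2.858
v -4.43 0.807 -2.561
v -4.022 0.761 -2.389
v -3.583 0.828 -2.377
v -3.198 0.996 -2.526
v -2.945 1.23 -2.808
f 1 12 6
f 1 6 2
f 1 2 8
f 1 8 11
f 1 11 12
f 2 6 10
f 6 12 5
f 12 11 3
f 11 8 7
f 8 2 9
f 4 10 5
f 4 5 3
f 4 3 7
f 4 7 9
f 4 9 10
f 5 10 6
f 3 5 12
f 7 3 11
f 9 7 8
f 10 9 2
f 14 13 17
f 14 17 15
f 15 17 18
f 15 18 16
f 17 13 19
f 17 19 18
f 18 19 20
f 18 20 16
f 19 13 21
f 19 21 20
f 20 21 22
f 20 22 16
f 21 13 23
f 21 23 22
f 22 23 24
f 22 24 16
f 23 13 25
f 23 25 24
f 24 25 26
f 24 26 16
f 25 13 27
f 25 27 26
f 26 27 28
f 26 28 16
f 27 13 29
f 27 29 28
f 28 29 30
f 28 30 16
f 29 13 31
f 29 31 30
f 30 31 32
f 30 32 16
f 31 13 33
f 31 33 32
f 32 33 34
f 32 34 16
f 33 13 35
f 33 35 34
f 34 35 36
f 34 36 16
f 35 13 37
f 35 37 36
f 36 37 38
f 36 38 16
f 37 13 39
f 37 39 38
f 38 39 40
f 38 40 16
f 39 13 41
f 39 41 40
f 40 41 42
f 40 42 16
f 41 13 14
f 41 14 42
f 42 14 15
f 42 15 16
f 44 46 43
f 47 44 43
f 43 46 45
f 45 47 43
f 44 50 46
f 48 44 47
f 48 50 44
f 46 50 45
f 49 47 45
f 45 50 49
f 49 48 47
f 50 48 49
f 52 51 54
f 52 54 53
f 54 51 55
f 54 55 53
f 55 51 56
f 55 56 53
f 56 51 57
f 56 57 53
f 57 51 58
f 57 58 53
f 58 51 59
f 58 59 53
f 59 51 60
f 59 60 53
f 60 51 61
f 60 61 53
f 61 51 62
f 61 62 53
f 62 51 63
f 62 63 53
f 63 51 64
f 63 64 53
f 64 51 65
f 64 65 53
f 65 51 66
f 65 66 53
f 66 51 52
f 66 52 53



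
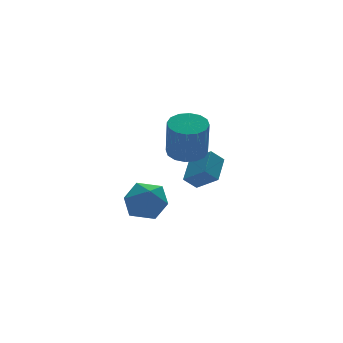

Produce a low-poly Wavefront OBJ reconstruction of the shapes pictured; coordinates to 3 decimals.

v -0.323 -0.515 2.224
v 0.48 -0.158 2.464
v 0.185 -0.769 4.356
v -0.617 -1.125 4.116
v 0.168 0.189 2.528
v -0.127 -0.422 4.42
v -0.275 0.348 2.51
v -0.57 -0.263 4.402
v -0.731 0.276 2.416
v -1.026 -0.335 4.308
v -1.077 -0.008 2.27
v -1.372 -0.619 4.162
v -1.221 -0.428 2.112
v -1.516 -1.039 4.004
v -1.125 -0.871 1.984
v -1.42 -1.482 3.876
v -0.813 -1.218 1.92
v -1.108 -1.829 3.812
v -0.37 -1.377 1.938
v -0.665 -1.988 3.83
v 0.086 -1.305 2.032
v -0.209 -1.916 3.924
v 0.432 -1.021 2.178
v 0.137 -1.632 4.07
v 0.576 -0.601 2.336
v 0.281 -1.212 4.228
v -0.368 3.465 -2.891
v 0.531 2.862 -2.401
v -1.571 2.738 -1.579
v -0.672 2.135 -1.089
v -0.709 3.319 -1.004
v 0.034 3.769 -1.815
v -1.074 1.831 -2.165
v -0.331 2.281 -2.976
v 0.094 1.852 -1.952
v 0.32 2.772 -1.235
v -1.36 2.828 -2.745
v -1.134 3.748 -2.028
v 0.594 -1.634 0.71
v -0.007 -1.504 1.283
v 0.104 -0.63 -0.031
v -0.496 -0.5 0.542
v 1.476 -0.68 1.418
v 0.876 -0.55 1.991
v 0.987 0.324 0.677
v 0.386 0.454 1.25
f 2 1 5
f 2 5 3
f 3 5 6
f 3 6 4
f 5 1 7
f 5 7 6
f 6 7 8
f 6 8 4
f 7 1 9
f 7 9 8
f 8 9 10
f 8 10 4
f 9 1 11
f 9 11 10
f 10 11 12
f 10 12 4
f 11 1 13
f 11 13 12
f 12 13 14
f 12 14 4
f 13 1 15
f 13 15 14
f 14 15 16
f 14 16 4
f 15 1 17
f 15 17 16
f 16 17 18
f 16 18 4
f 17 1 19
f 17 19 18
f 18 19 20
f 18 20 4
f 19 1 21
f 19 21 20
f 20 21 22
f 20 22 4
f 21 1 23
f 21 23 22
f 22 23 24
f 22 24 4
f 23 1 25
f 23 25 24
f 24 25 26
f 24 26 4
f 25 1 2
f 25 2 26
f 26 2 3
f 26 3 4
f 27 38 32
f 27 32 28
f 27 28 34
f 27 34 37
f 27 37 38
f 28 32 36
f 32 38 31
f 38 37 29
f 37 34 33
f 34 28 35
f 30 36 31
f 30 31 29
f 30 29 33
f 30 33 35
f 30 35 36
f 31 36 32
f 29 31 38
f 33 29 37
f 35 33 34
f 36 35 28
f 40 42 39
f 43 40 39
f 39 42 41
f 41 43 39
f 40 46 42
f 44 40 43
f 44 46 40
f 42 46 41
f 45 43 41
f 41 46 45
f 45 44 43
f 46 44 45



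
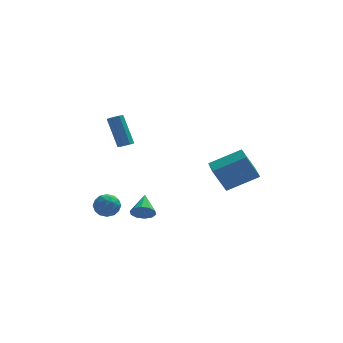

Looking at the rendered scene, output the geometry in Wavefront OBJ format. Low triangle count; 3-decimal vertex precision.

v -2.348 2.871 1.889
v -1.893 3.076 1.927
v -2.478 4.034 3.749
v -2.932 3.829 3.711
v -2.101 3.284 1.751
v -2.685 4.241 3.574
v -2.424 3.298 1.64
v -3.009 4.256 3.462
v -2.712 3.113 1.645
v -3.296 4.07 3.468
v -2.829 2.814 1.764
v -3.413 3.772 3.587
v -2.721 2.543 1.942
v -3.305 3.5 3.764
v -2.438 2.425 2.094
v -3.023 3.382 3.917
v -2.114 2.516 2.151
v -2.698 3.473 3.973
v -1.898 2.773 2.085
v -2.483 3.73 3.907
v -3.428 1.827 -2.899
v -2.768 1.699 -2.376
v -4.232 1.081 -2.064
v -3.572 0.953 -1.541
v -3.914 1.73 -1.613
v -3.417 2.191 -2.129
v -3.583 0.589 -2.311
v -3.086 1.05 -2.827
v -2.863 0.934 -2.013
v -3.068 1.639 -1.582
v -3.932 1.141 -2.858
v -4.137 1.846 -2.427
v -3.027 1.828 -2.711
v -3.973 0.952 -1.729
v -4.174 1.408 -1.771
v -3.786 1.333 -1.464
v -3.409 2.117 -2.565
v -3.021 2.042 -2.258
v -3.695 2.06 -1.809
v -3.979 0.738 -2.182
v -3.591 0.663 -1.875
v -3.214 1.447 -2.976
v -2.826 1.372 -2.669
v -3.305 0.72 -2.631
v -2.695 1.304 -2.19
v -3.168 0.866 -1.7
v -3.174 0.652 -2.152
v -2.882 0.922 -2.456
v -2.816 1.718 -1.937
v -3.288 1.28 -1.446
v -3.49 1.736 -1.488
v -3.198 2.007 -1.791
v -2.872 1.269 -1.723
v -3.712 1.5 -2.994
v -4.184 1.062 -2.503
v -3.802 0.773 -2.649
v -3.51 1.044 -2.952
v -3.832 1.914 -2.74
v -4.305 1.476 -2.25
v -4.118 1.858 -1.984
v -3.826 2.128 -2.288
v -4.128 1.511 -2.717
v 3.312 1.93 -1.483
v 2.501 1.899 0.112
v 3.186 3.343 -1.52
v 2.375 3.313 0.076
v 5.245 2.127 -0.496
v 4.434 2.097 1.1
v 5.119 3.541 -0.532
v 4.308 3.51 1.063
v -1.471 1.189 -2.769
v -0.79 0.965 -2.517
v -1.309 2.531 -2.011
v -0.727 1.188 -2.925
v -0.948 1.411 -3.274
v -1.369 1.55 -3.43
v -1.829 1.55 -3.333
v -2.152 1.413 -3.021
v -2.214 1.19 -2.612
v -1.993 0.966 -2.264
v -1.572 0.828 -2.108
v -1.112 0.827 -2.205
f 2 1 5
f 2 5 3
f 3 5 6
f 3 6 4
f 5 1 7
f 5 7 6
f 6 7 8
f 6 8 4
f 7 1 9
f 7 9 8
f 8 9 10
f 8 10 4
f 9 1 11
f 9 11 10
f 10 11 12
f 10 12 4
f 11 1 13
f 11 13 12
f 12 13 14
f 12 14 4
f 13 1 15
f 13 15 14
f 14 15 16
f 14 16 4
f 15 1 17
f 15 17 16
f 16 17 18
f 16 18 4
f 17 1 19
f 17 19 18
f 18 19 20
f 18 20 4
f 19 1 2
f 19 2 20
f 20 2 3
f 20 3 4
f 21 58 37
f 58 32 61
f 37 61 26
f 58 61 37
f 21 37 33
f 37 26 38
f 33 38 22
f 37 38 33
f 21 33 42
f 33 22 43
f 42 43 28
f 33 43 42
f 21 42 54
f 42 28 57
f 54 57 31
f 42 57 54
f 21 54 58
f 54 31 62
f 58 62 32
f 54 62 58
f 22 38 49
f 38 26 52
f 49 52 30
f 38 52 49
f 26 61 39
f 61 32 60
f 39 60 25
f 61 60 39
f 32 62 59
f 62 31 55
f 59 55 23
f 62 55 59
f 31 57 56
f 57 28 44
f 56 44 27
f 57 44 56
f 28 43 48
f 43 22 45
f 48 45 29
f 43 45 48
f 24 50 36
f 50 30 51
f 36 51 25
f 50 51 36
f 24 36 34
f 36 25 35
f 34 35 23
f 36 35 34
f 24 34 41
f 34 23 40
f 41 40 27
f 34 40 41
f 24 41 46
f 41 27 47
f 46 47 29
f 41 47 46
f 24 46 50
f 46 29 53
f 50 53 30
f 46 53 50
f 25 51 39
f 51 30 52
f 39 52 26
f 51 52 39
f 23 35 59
f 35 25 60
f 59 60 32
f 35 60 59
f 27 40 56
f 40 23 55
f 56 55 31
f 40 55 56
f 29 47 48
f 47 27 44
f 48 44 28
f 47 44 48
f 30 53 49
f 53 29 45
f 49 45 22
f 53 45 49
f 64 66 63
f 67 64 63
f 63 66 65
f 65 67 63
f 64 70 66
f 68 64 67
f 68 70 64
f 66 70 65
f 69 67 65
f 65 70 69
f 69 68 67
f 70 68 69
f 72 71 74
f 72 74 73
f 74 71 75
f 74 75 73
f 75 71 76
f 75 76 73
f 76 71 77
f 76 77 73
f 77 71 78
f 77 78 73
f 78 71 79
f 78 79 73
f 79 71 80
f 79 80 73
f 80 71 81
f 80 81 73
f 81 71 82
f 81 82 73
f 82 71 72
f 82 72 73

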